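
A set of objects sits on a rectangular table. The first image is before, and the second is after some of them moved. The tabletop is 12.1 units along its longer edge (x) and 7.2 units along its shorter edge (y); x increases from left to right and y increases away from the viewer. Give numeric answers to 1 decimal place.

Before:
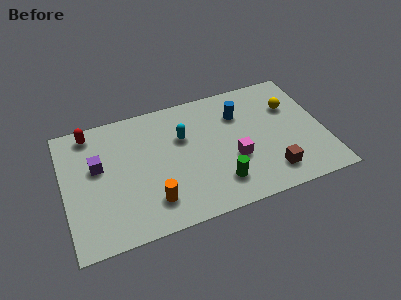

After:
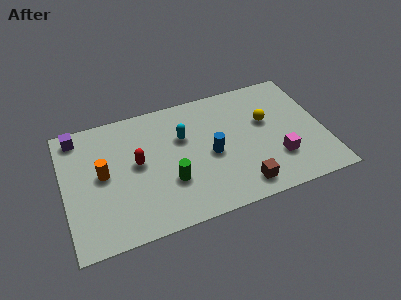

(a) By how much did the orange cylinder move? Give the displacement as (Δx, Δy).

(-2.1, 2.2)

The orange cylinder started near (3.9, 1.6) and ended near (1.8, 3.8).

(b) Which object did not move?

the cyan capsule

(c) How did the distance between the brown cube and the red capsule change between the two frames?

-4.0

The distance was about 9.4 in the first image and 5.4 in the second, so they moved 4.0 units closer together.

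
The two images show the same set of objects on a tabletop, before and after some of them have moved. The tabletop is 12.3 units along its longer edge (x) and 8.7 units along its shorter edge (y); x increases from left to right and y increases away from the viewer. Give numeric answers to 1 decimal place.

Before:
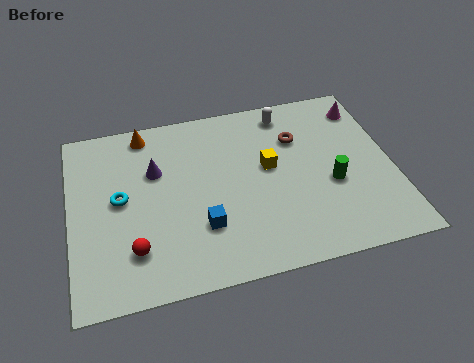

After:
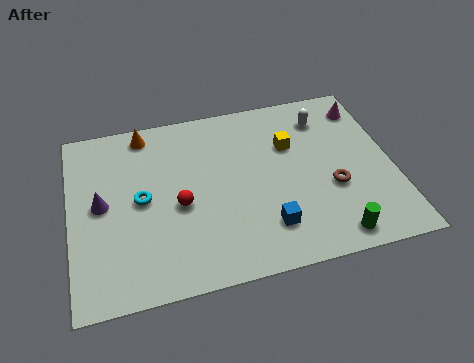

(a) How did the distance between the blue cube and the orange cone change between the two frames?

+1.7

They were about 5.4 units apart before and 7.1 after — 1.7 units further apart.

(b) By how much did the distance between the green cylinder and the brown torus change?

-0.5

They were about 2.8 units apart before and 2.3 after — 0.5 units closer together.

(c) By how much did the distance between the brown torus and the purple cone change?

+3.3

The distance was about 5.5 in the first image and 8.8 in the second, so they moved 3.3 units further apart.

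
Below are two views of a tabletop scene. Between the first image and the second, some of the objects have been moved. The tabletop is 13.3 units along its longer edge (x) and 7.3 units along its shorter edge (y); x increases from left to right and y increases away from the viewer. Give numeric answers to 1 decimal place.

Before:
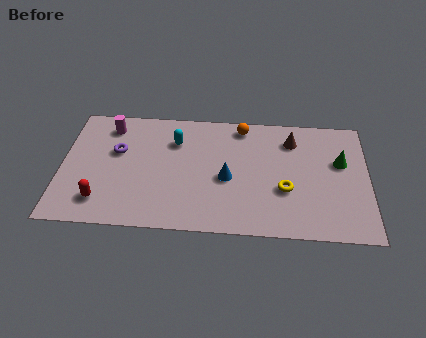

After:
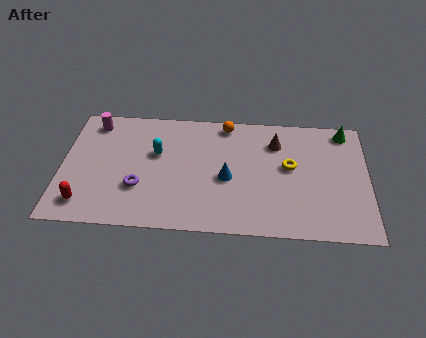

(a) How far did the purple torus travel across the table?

2.3

The purple torus was near (2.4, 4.5) before and (3.4, 2.4) after, so it travelled √(1.0² + 2.1²) ≈ 2.3 units.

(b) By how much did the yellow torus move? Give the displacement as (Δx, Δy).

(0.2, 1.4)

The yellow torus was at about (9.7, 2.7) and moved to about (9.9, 4.1).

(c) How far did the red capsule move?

0.7

From (1.8, 1.5) to (1.1, 1.3), the red capsule covered √(0.7² + 0.2²) ≈ 0.7 units.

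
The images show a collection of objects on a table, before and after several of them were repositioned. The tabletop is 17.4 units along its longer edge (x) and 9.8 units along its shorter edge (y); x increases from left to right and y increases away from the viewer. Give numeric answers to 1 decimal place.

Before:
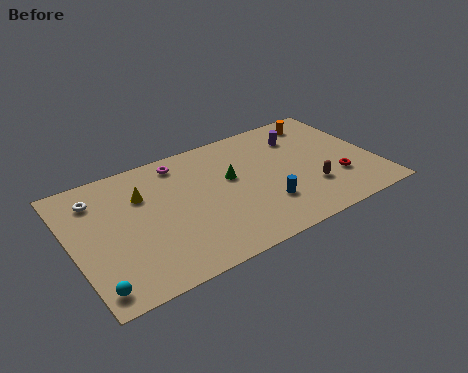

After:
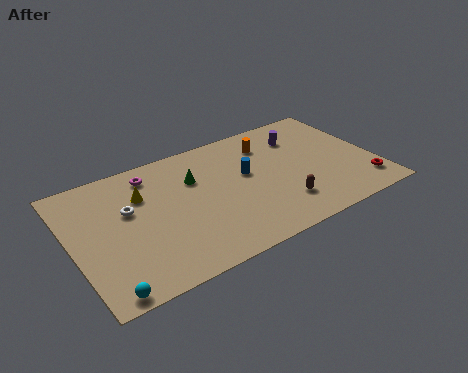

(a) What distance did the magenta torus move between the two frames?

1.7

From (6.6, 8.4) to (4.9, 8.2), the magenta torus covered √(1.7² + 0.2²) ≈ 1.7 units.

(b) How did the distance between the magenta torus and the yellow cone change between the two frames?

-1.3

Before: roughly 2.9 units apart; after: 1.6. That's 1.3 units closer together.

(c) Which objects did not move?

the yellow cone and the purple cylinder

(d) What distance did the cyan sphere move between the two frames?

0.7

The cyan sphere moved from about (0.8, 1.3) to (1.3, 0.8), a distance of √(0.5² + 0.5²) ≈ 0.7.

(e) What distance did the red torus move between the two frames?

1.8

From (15.0, 3.0) to (16.4, 1.9), the red torus covered √(1.4² + 1.1²) ≈ 1.8 units.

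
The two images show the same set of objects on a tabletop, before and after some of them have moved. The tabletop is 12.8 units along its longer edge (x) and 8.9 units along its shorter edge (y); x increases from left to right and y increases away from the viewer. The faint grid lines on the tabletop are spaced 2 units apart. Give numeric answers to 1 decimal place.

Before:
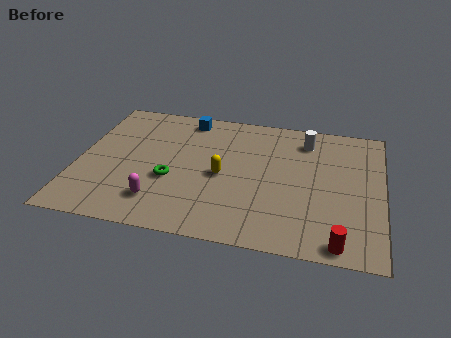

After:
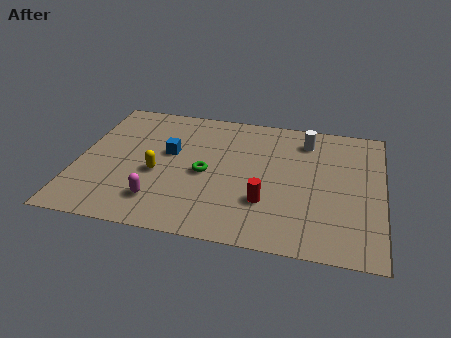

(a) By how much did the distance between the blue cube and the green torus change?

-2.5

They were about 4.4 units apart before and 1.9 after — 2.5 units closer together.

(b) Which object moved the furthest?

the red cylinder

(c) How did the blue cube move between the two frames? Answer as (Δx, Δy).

(-0.6, -2.6)

The blue cube was at about (4.4, 7.8) and moved to about (3.8, 5.2).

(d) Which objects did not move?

the magenta capsule and the white cylinder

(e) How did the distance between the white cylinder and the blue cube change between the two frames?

+0.9

Before: roughly 5.1 units apart; after: 6.0. That's 0.9 units further apart.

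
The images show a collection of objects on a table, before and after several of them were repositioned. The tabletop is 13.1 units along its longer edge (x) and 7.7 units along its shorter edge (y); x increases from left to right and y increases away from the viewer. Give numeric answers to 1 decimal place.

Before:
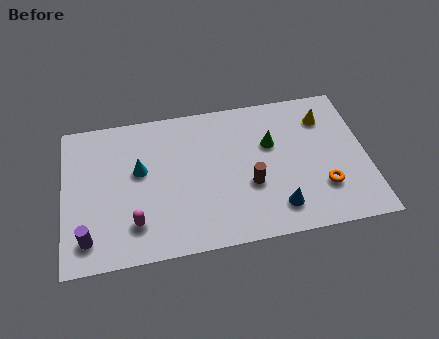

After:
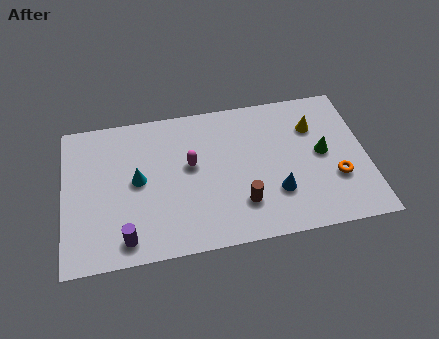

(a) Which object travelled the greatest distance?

the magenta capsule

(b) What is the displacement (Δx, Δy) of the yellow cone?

(-0.5, -0.4)

The yellow cone was at about (11.4, 5.9) and moved to about (10.9, 5.5).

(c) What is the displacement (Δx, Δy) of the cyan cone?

(-0.1, -0.5)

From the two frames, the cyan cone sits at roughly (3.3, 4.5) before and (3.2, 4.0) after.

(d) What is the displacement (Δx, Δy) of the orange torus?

(0.6, 0.4)

The orange torus started near (11.1, 2.2) and ended near (11.7, 2.6).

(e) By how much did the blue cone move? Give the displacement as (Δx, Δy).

(0.0, 0.8)

The blue cone was at about (9.1, 1.5) and moved to about (9.1, 2.3).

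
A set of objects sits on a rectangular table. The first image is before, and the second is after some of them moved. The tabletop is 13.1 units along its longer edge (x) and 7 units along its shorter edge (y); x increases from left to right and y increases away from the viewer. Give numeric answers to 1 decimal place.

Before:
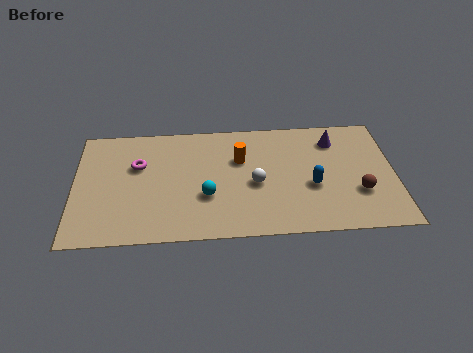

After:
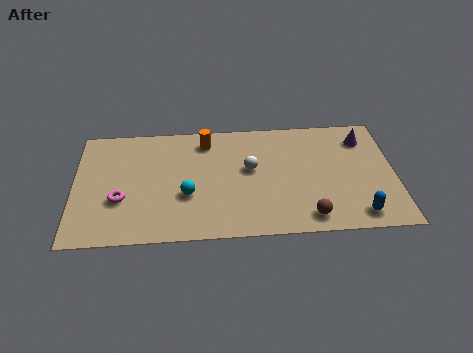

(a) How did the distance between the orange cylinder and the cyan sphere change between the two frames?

+0.8

Before: roughly 2.5 units apart; after: 3.3. That's 0.8 units further apart.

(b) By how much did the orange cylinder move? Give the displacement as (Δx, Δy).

(-1.4, 1.2)

The orange cylinder started near (6.8, 4.6) and ended near (5.4, 5.8).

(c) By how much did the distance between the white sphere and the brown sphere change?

-0.5

The distance was about 4.3 in the first image and 3.8 in the second, so they moved 0.5 units closer together.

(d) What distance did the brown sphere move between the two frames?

2.5

From (11.6, 2.3) to (9.5, 1.0), the brown sphere covered √(2.1² + 1.3²) ≈ 2.5 units.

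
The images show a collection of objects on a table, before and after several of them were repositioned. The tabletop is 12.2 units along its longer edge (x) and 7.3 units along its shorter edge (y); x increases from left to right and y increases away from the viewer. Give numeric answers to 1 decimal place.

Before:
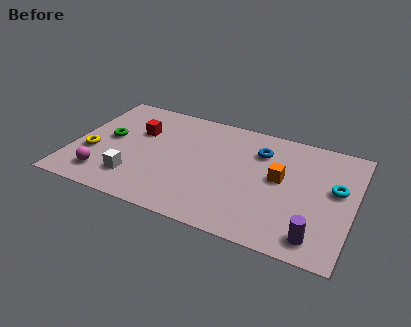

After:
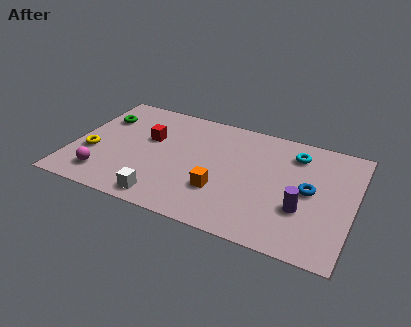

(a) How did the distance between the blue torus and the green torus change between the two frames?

+2.7

Before: roughly 6.7 units apart; after: 9.4. That's 2.7 units further apart.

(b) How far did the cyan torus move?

2.5

The cyan torus was near (11.4, 4.2) before and (9.5, 5.8) after, so it travelled √(1.9² + 1.6²) ≈ 2.5 units.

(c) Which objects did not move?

the magenta sphere and the yellow torus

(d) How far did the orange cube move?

2.9

The orange cube was near (9.0, 4.0) before and (6.6, 2.3) after, so it travelled √(2.4² + 1.7²) ≈ 2.9 units.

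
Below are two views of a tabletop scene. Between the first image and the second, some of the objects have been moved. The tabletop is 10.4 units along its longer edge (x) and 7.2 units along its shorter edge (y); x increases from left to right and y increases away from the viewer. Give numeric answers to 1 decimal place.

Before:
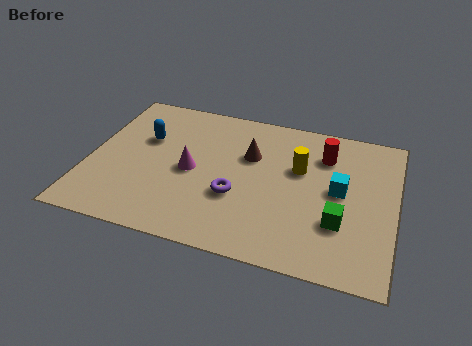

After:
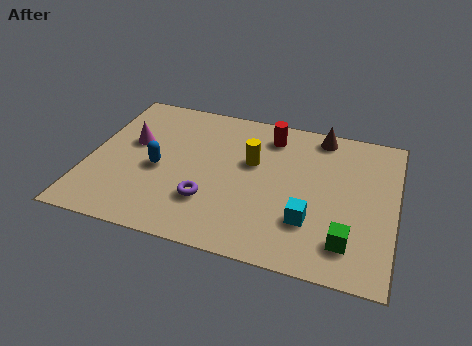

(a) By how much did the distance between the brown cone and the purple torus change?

+3.4

They were about 2.1 units apart before and 5.5 after — 3.4 units further apart.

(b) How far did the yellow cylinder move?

1.6

From (7.1, 4.5) to (5.5, 4.4), the yellow cylinder covered √(1.6² + 0.1²) ≈ 1.6 units.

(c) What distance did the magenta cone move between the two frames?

2.3

The magenta cone was near (3.5, 3.4) before and (1.4, 4.3) after, so it travelled √(2.1² + 0.9²) ≈ 2.3 units.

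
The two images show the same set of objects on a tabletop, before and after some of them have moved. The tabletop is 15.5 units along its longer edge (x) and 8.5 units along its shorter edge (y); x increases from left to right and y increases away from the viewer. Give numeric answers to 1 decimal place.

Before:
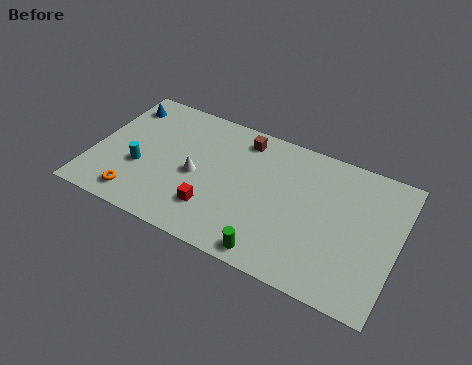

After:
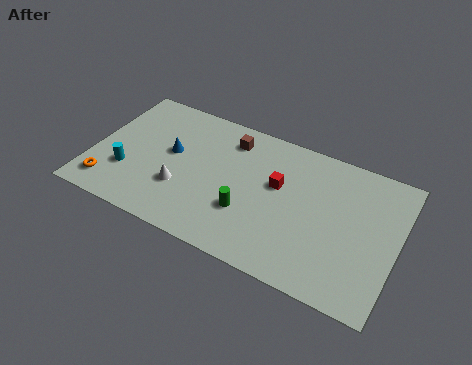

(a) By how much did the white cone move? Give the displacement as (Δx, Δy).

(-0.6, -1.1)

The white cone started near (5.3, 3.9) and ended near (4.7, 2.8).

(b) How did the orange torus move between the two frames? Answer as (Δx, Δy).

(-1.5, 0.2)

The orange torus started near (2.6, 1.3) and ended near (1.1, 1.5).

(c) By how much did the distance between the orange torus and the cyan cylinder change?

-0.5

The distance was about 1.9 in the first image and 1.4 in the second, so they moved 0.5 units closer together.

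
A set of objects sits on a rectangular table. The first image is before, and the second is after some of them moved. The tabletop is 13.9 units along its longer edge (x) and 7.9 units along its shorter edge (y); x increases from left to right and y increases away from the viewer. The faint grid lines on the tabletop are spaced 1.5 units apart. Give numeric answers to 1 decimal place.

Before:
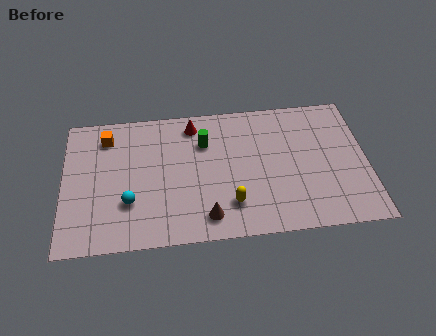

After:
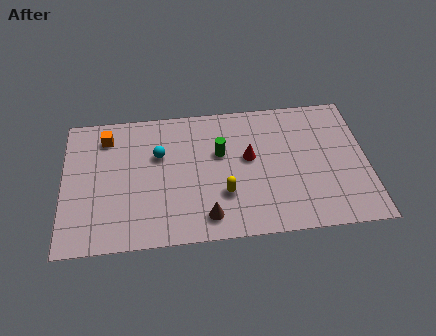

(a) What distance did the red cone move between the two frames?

3.3

The red cone was near (6.0, 6.7) before and (8.5, 4.5) after, so it travelled √(2.5² + 2.2²) ≈ 3.3 units.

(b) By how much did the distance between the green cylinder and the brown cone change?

-0.6

They were about 4.3 units apart before and 3.7 after — 0.6 units closer together.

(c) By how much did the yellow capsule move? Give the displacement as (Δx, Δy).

(-0.3, 0.6)

The yellow capsule was at about (7.6, 1.9) and moved to about (7.3, 2.5).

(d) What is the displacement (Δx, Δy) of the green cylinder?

(0.7, -0.7)

The green cylinder was at about (6.5, 5.6) and moved to about (7.2, 4.9).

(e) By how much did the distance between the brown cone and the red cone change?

-1.6

Before: roughly 5.4 units apart; after: 3.8. That's 1.6 units closer together.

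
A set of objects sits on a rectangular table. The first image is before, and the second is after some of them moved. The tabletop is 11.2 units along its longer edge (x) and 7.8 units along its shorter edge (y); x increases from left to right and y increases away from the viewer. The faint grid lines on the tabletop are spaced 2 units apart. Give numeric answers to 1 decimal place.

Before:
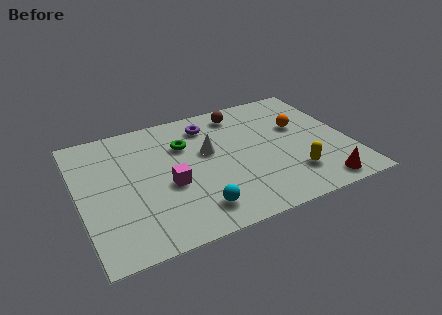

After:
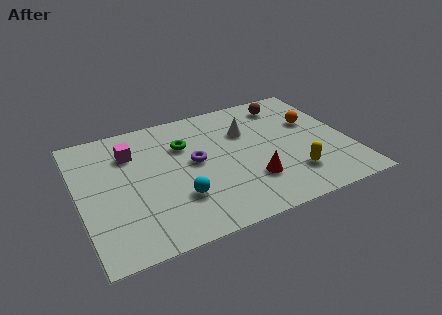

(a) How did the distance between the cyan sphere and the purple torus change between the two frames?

-2.9

The distance was about 5.0 in the first image and 2.1 in the second, so they moved 2.9 units closer together.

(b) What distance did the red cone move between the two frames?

3.0

The red cone was near (9.6, 0.9) before and (6.9, 2.2) after, so it travelled √(2.7² + 1.3²) ≈ 3.0 units.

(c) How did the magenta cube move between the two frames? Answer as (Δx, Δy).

(-1.3, 2.5)

From the two frames, the magenta cube sits at roughly (3.6, 3.2) before and (2.3, 5.7) after.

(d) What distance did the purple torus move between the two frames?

2.2

The purple torus moved from about (5.6, 6.3) to (4.8, 4.2), a distance of √(0.8² + 2.1²) ≈ 2.2.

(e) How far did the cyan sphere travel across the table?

1.1

From (4.5, 1.4) to (3.9, 2.3), the cyan sphere covered √(0.6² + 0.9²) ≈ 1.1 units.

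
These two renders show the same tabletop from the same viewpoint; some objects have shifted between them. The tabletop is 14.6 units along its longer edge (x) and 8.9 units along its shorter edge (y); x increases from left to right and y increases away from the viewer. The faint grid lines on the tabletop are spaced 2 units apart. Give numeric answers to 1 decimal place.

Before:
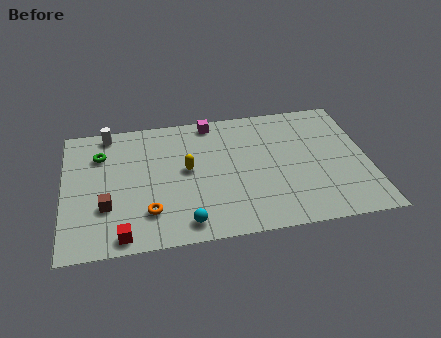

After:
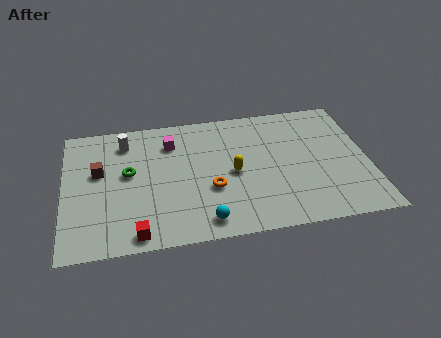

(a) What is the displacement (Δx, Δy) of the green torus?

(1.3, -1.5)

The green torus started near (1.8, 6.5) and ended near (3.1, 5.0).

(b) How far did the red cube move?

0.7

The red cube was near (2.7, 0.9) before and (3.4, 0.9) after, so it travelled √(0.7² + 0.0²) ≈ 0.7 units.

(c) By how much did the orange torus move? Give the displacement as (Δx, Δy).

(3.0, 1.1)

The orange torus was at about (4.0, 2.2) and moved to about (7.0, 3.3).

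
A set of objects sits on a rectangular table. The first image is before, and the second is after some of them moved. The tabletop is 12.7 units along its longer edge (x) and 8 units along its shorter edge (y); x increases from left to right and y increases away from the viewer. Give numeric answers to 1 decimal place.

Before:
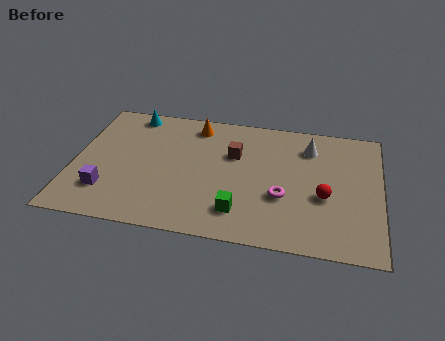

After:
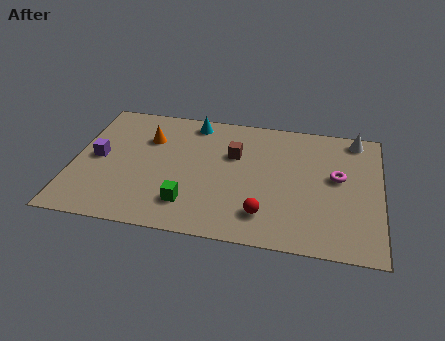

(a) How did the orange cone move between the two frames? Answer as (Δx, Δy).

(-1.9, -1.2)

From the two frames, the orange cone sits at roughly (4.9, 6.8) before and (3.0, 5.6) after.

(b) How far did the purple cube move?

2.1

The purple cube was near (1.5, 2.0) before and (1.0, 4.0) after, so it travelled √(0.5² + 2.0²) ≈ 2.1 units.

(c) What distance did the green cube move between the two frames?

2.1

The green cube was near (7.0, 1.7) before and (4.9, 1.8) after, so it travelled √(2.1² + 0.1²) ≈ 2.1 units.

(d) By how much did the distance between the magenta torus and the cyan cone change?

-1.1

The distance was about 7.7 in the first image and 6.6 in the second, so they moved 1.1 units closer together.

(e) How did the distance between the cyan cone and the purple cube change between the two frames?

-0.3

They were about 5.1 units apart before and 4.8 after — 0.3 units closer together.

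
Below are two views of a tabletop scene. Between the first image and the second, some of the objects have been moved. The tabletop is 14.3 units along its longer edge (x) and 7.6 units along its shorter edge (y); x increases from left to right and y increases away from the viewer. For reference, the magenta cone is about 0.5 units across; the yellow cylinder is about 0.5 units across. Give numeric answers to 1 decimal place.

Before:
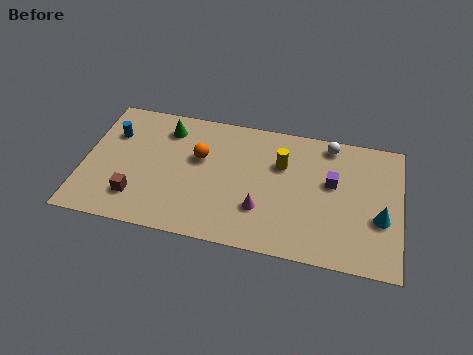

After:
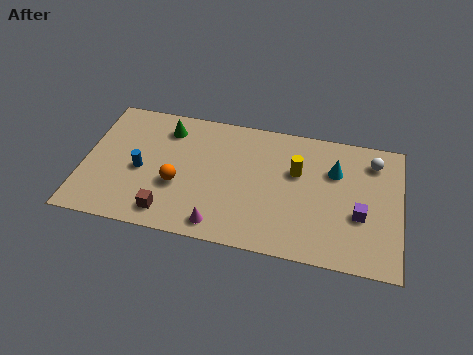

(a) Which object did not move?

the green cone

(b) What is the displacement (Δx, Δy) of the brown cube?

(1.5, -0.6)

The brown cube was at about (2.5, 1.8) and moved to about (4.0, 1.2).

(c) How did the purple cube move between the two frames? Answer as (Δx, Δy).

(1.3, -1.6)

From the two frames, the purple cube sits at roughly (11.2, 4.5) before and (12.5, 2.9) after.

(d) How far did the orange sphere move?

2.0

The orange sphere was near (5.2, 4.7) before and (4.3, 2.9) after, so it travelled √(0.9² + 1.8²) ≈ 2.0 units.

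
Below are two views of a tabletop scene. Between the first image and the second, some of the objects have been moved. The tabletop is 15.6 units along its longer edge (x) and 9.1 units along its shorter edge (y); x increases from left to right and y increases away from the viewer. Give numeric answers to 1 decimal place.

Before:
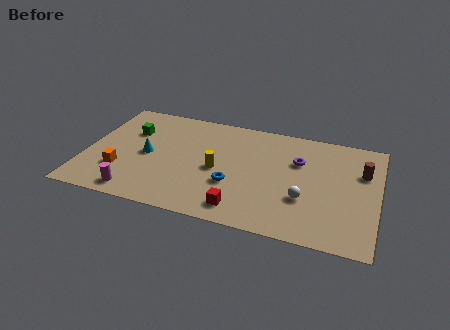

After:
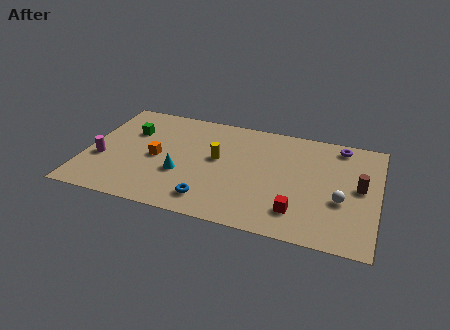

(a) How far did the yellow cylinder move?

0.9

The yellow cylinder moved from about (7.1, 4.2) to (7.0, 5.1), a distance of √(0.1² + 0.9²) ≈ 0.9.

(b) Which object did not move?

the green cube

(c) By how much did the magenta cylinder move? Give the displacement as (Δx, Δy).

(-2.1, 2.3)

The magenta cylinder was at about (3.0, 1.1) and moved to about (0.9, 3.4).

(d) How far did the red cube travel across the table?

3.0

The red cube moved from about (8.6, 1.4) to (11.5, 2.0), a distance of √(2.9² + 0.6²) ≈ 3.0.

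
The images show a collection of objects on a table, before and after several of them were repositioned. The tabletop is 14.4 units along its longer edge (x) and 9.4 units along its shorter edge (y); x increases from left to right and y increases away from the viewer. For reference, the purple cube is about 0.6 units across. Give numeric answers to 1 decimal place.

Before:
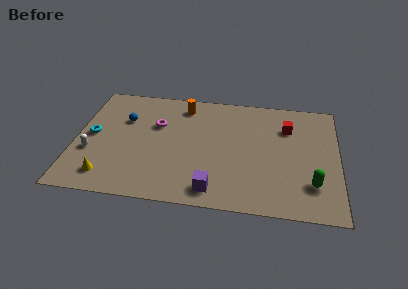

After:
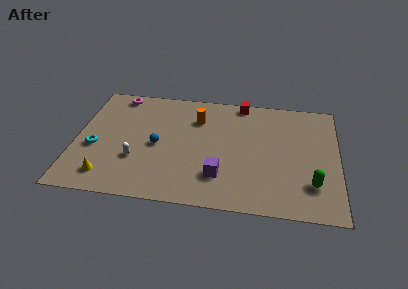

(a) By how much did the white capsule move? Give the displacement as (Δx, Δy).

(2.5, -0.3)

From the two frames, the white capsule sits at roughly (0.9, 3.4) before and (3.4, 3.1) after.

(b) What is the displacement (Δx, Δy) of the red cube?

(-2.6, 1.8)

From the two frames, the red cube sits at roughly (11.6, 6.8) before and (9.0, 8.6) after.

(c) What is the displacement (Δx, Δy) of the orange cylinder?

(0.8, -1.0)

From the two frames, the orange cylinder sits at roughly (5.8, 7.9) before and (6.6, 6.9) after.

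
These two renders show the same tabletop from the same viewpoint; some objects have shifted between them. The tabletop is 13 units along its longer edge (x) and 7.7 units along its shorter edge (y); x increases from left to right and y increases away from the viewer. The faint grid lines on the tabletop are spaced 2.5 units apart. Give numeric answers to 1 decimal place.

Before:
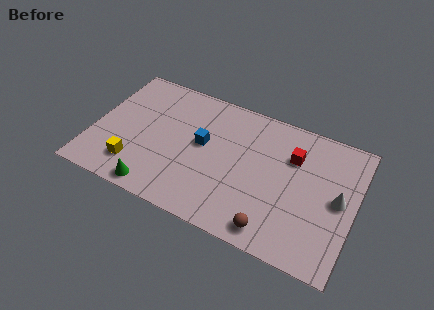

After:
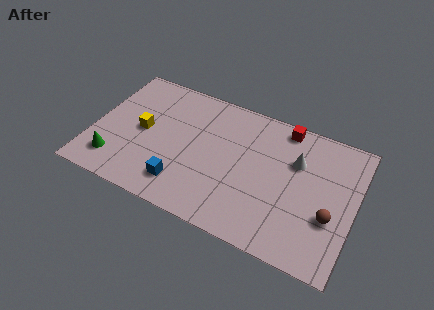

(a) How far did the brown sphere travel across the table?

3.2

The brown sphere was near (9.3, 1.0) before and (11.9, 2.8) after, so it travelled √(2.6² + 1.8²) ≈ 3.2 units.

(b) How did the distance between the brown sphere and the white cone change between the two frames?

-1.0

Before: roughly 4.1 units apart; after: 3.1. That's 1.0 units closer together.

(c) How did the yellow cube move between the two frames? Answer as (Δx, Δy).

(0.1, 2.2)

From the two frames, the yellow cube sits at roughly (2.3, 1.7) before and (2.4, 3.9) after.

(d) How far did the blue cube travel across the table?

2.8

From (5.4, 4.3) to (4.7, 1.6), the blue cube covered √(0.7² + 2.7²) ≈ 2.8 units.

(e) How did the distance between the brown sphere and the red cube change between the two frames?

+0.5

The distance was about 4.4 in the first image and 4.9 in the second, so they moved 0.5 units further apart.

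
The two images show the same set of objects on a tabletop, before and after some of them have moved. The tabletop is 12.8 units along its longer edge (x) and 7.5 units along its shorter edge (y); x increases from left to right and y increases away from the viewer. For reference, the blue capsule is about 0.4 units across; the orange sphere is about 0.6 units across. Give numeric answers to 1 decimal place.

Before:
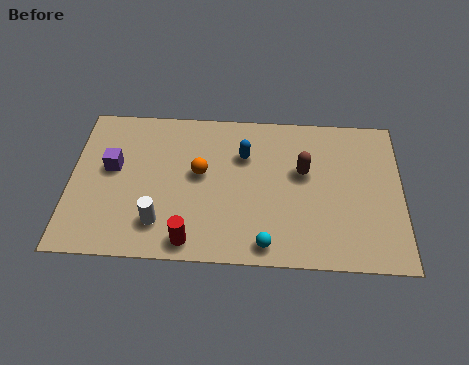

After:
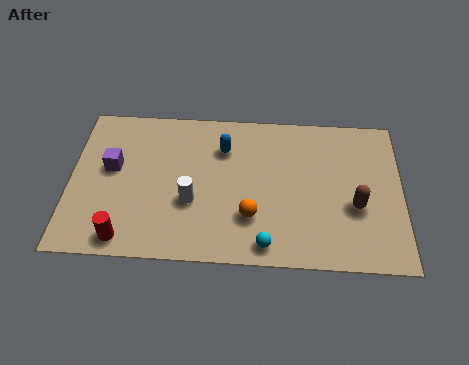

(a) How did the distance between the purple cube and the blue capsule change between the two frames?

-0.7

The distance was about 5.2 in the first image and 4.5 in the second, so they moved 0.7 units closer together.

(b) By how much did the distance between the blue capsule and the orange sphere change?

+1.5

Before: roughly 2.0 units apart; after: 3.5. That's 1.5 units further apart.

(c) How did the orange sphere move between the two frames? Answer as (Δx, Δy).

(2.0, -2.0)

From the two frames, the orange sphere sits at roughly (5.0, 4.2) before and (7.0, 2.2) after.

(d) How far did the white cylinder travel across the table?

1.6

From (3.5, 1.7) to (4.7, 2.8), the white cylinder covered √(1.2² + 1.1²) ≈ 1.6 units.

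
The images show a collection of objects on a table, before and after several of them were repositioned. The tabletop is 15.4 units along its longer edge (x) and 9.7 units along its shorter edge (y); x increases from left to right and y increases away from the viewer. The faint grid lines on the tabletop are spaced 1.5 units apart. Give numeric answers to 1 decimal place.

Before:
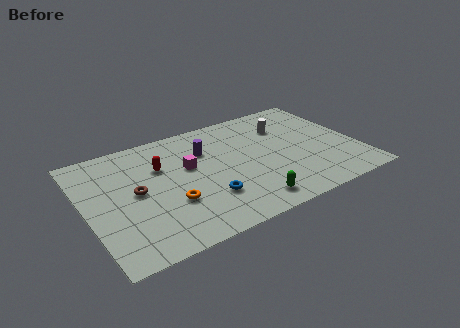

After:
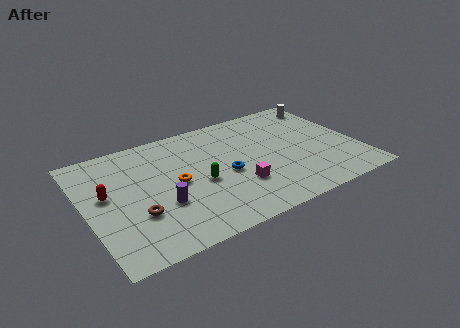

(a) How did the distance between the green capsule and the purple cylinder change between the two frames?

-3.2

They were about 5.6 units apart before and 2.4 after — 3.2 units closer together.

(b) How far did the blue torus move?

2.0

The blue torus moved from about (6.5, 2.8) to (7.8, 4.3), a distance of √(1.3² + 1.5²) ≈ 2.0.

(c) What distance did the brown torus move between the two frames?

1.8

From (2.8, 5.0) to (2.6, 3.2), the brown torus covered √(0.2² + 1.8²) ≈ 1.8 units.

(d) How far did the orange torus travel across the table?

1.6

The orange torus was near (4.5, 3.3) before and (5.0, 4.8) after, so it travelled √(0.5² + 1.5²) ≈ 1.6 units.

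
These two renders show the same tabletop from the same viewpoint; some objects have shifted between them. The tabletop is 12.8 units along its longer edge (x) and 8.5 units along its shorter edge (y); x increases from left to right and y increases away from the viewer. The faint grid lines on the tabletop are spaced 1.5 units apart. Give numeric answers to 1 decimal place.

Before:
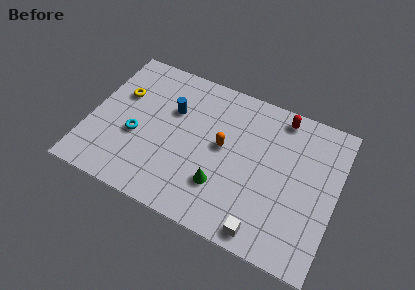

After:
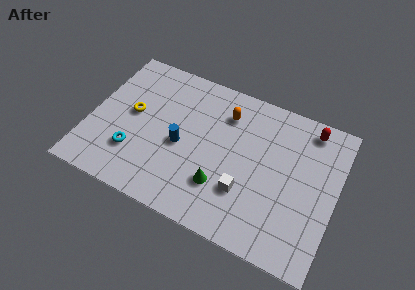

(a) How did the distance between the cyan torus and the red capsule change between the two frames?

+1.7

The distance was about 8.2 in the first image and 9.9 in the second, so they moved 1.7 units further apart.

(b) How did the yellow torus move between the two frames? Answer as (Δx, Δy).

(0.7, -0.9)

From the two frames, the yellow torus sits at roughly (1.4, 5.5) before and (2.1, 4.6) after.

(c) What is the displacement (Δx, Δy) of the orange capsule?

(-0.1, 1.9)

The orange capsule was at about (6.9, 4.6) and moved to about (6.8, 6.5).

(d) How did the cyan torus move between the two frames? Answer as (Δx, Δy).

(0.0, -1.0)

From the two frames, the cyan torus sits at roughly (2.5, 3.4) before and (2.5, 2.4) after.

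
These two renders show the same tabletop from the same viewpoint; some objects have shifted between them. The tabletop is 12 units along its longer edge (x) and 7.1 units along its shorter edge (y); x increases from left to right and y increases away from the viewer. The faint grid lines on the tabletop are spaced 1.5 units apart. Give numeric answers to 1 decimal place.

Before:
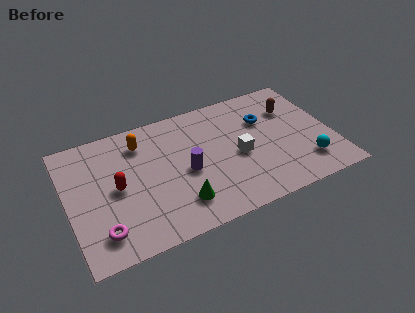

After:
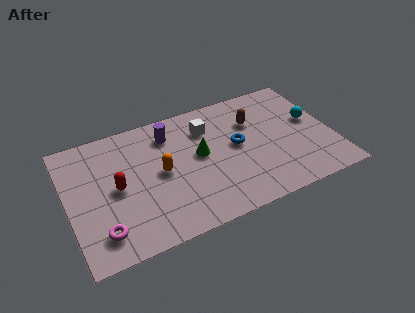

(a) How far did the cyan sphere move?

2.5

The cyan sphere was near (10.6, 1.6) before and (11.2, 4.0) after, so it travelled √(0.6² + 2.4²) ≈ 2.5 units.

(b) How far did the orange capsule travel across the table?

2.1

The orange capsule moved from about (3.5, 5.6) to (4.2, 3.6), a distance of √(0.7² + 2.0²) ≈ 2.1.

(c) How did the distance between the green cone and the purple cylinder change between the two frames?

+0.4

They were about 1.7 units apart before and 2.1 after — 0.4 units further apart.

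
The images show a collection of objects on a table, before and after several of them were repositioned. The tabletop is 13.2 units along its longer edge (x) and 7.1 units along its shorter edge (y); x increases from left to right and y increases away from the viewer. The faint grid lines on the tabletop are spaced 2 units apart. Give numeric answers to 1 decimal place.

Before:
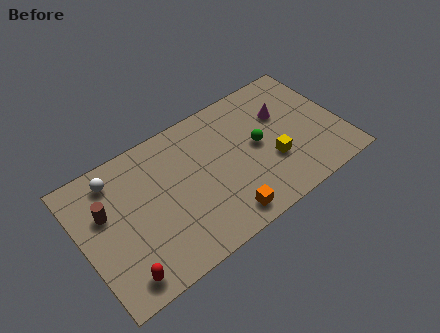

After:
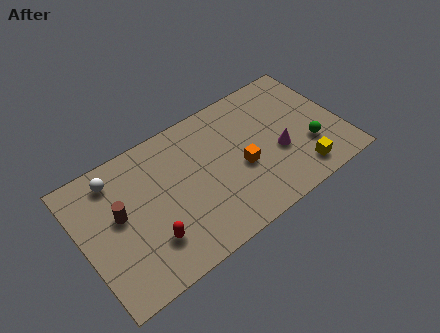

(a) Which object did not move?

the white sphere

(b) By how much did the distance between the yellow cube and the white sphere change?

+1.7

They were about 8.2 units apart before and 9.9 after — 1.7 units further apart.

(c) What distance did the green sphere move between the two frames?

2.8

The green sphere was near (9.0, 3.7) before and (11.4, 2.3) after, so it travelled √(2.4² + 1.4²) ≈ 2.8 units.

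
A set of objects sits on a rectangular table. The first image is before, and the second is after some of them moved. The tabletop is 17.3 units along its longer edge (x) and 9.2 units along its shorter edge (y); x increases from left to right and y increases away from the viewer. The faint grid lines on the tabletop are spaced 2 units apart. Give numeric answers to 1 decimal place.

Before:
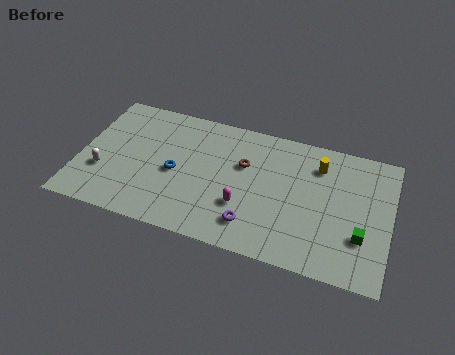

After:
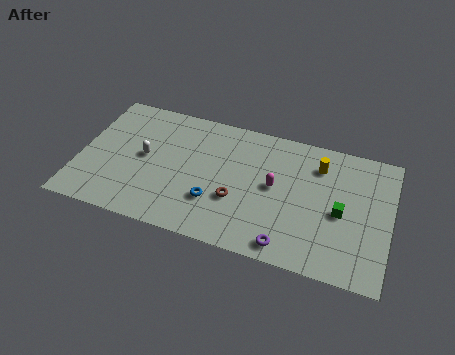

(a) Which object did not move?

the yellow cylinder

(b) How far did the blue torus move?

2.7

The blue torus moved from about (5.4, 4.2) to (7.7, 2.8), a distance of √(2.3² + 1.4²) ≈ 2.7.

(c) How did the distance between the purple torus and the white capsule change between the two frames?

+0.5

The distance was about 8.6 in the first image and 9.1 in the second, so they moved 0.5 units further apart.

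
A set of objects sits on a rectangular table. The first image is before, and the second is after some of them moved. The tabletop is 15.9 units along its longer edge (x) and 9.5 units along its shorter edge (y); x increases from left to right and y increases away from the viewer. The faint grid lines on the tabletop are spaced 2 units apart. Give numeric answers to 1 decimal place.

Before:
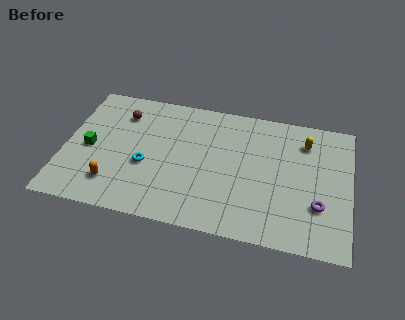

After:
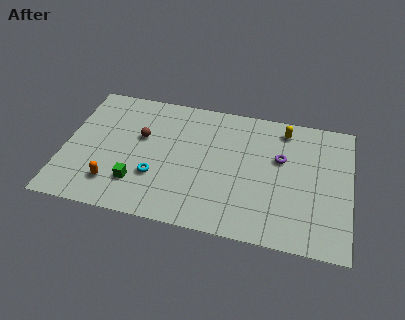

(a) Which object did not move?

the orange capsule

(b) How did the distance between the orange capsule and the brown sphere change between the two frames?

-1.3

Before: roughly 5.2 units apart; after: 3.9. That's 1.3 units closer together.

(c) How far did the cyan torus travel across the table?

0.9

The cyan torus was near (4.6, 3.8) before and (5.2, 3.1) after, so it travelled √(0.6² + 0.7²) ≈ 0.9 units.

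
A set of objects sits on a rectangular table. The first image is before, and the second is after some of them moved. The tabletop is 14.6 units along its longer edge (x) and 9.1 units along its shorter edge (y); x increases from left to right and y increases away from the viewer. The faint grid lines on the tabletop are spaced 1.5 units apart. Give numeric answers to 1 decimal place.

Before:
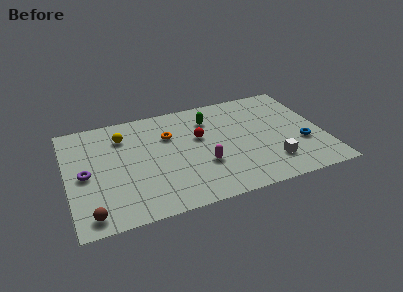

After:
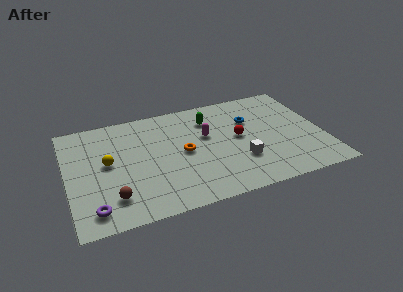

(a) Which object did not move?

the green capsule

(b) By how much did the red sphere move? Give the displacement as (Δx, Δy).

(2.2, -0.7)

The red sphere was at about (7.6, 5.5) and moved to about (9.8, 4.8).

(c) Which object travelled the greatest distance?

the blue torus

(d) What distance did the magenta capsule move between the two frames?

2.4

The magenta capsule moved from about (7.6, 3.1) to (8.0, 5.5), a distance of √(0.4² + 2.4²) ≈ 2.4.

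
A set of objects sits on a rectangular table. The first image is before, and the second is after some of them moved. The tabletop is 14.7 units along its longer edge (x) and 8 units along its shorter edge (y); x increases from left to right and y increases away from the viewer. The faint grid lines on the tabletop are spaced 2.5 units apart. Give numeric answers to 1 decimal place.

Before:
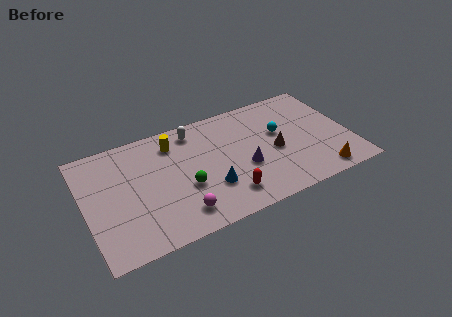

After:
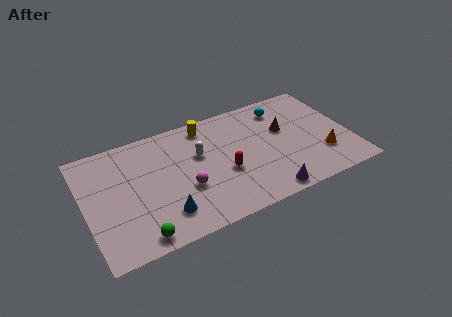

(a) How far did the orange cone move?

1.3

The orange cone moved from about (12.7, 1.0) to (13.0, 2.3), a distance of √(0.3² + 1.3²) ≈ 1.3.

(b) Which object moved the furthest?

the green sphere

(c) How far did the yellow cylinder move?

2.0

The yellow cylinder was near (5.1, 6.4) before and (7.0, 6.9) after, so it travelled √(1.9² + 0.5²) ≈ 2.0 units.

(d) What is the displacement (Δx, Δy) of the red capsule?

(0.1, 1.6)

The red capsule was at about (7.5, 1.6) and moved to about (7.6, 3.2).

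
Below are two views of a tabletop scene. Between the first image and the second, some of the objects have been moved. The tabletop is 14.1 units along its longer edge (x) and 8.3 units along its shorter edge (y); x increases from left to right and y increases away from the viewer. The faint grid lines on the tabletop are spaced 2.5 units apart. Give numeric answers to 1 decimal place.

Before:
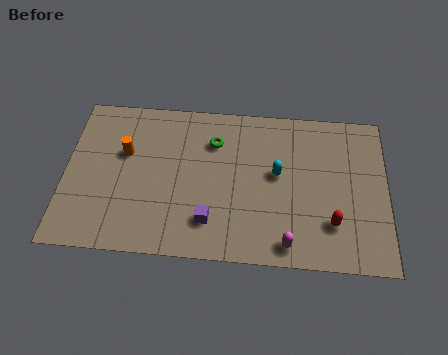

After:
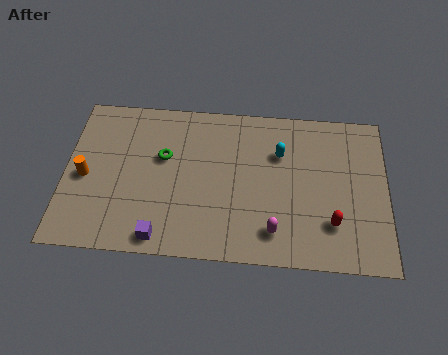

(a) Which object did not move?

the red capsule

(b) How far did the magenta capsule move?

0.8

The magenta capsule was near (9.8, 1.0) before and (9.2, 1.6) after, so it travelled √(0.6² + 0.6²) ≈ 0.8 units.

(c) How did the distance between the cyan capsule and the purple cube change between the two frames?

+3.0

Before: roughly 4.0 units apart; after: 7.0. That's 3.0 units further apart.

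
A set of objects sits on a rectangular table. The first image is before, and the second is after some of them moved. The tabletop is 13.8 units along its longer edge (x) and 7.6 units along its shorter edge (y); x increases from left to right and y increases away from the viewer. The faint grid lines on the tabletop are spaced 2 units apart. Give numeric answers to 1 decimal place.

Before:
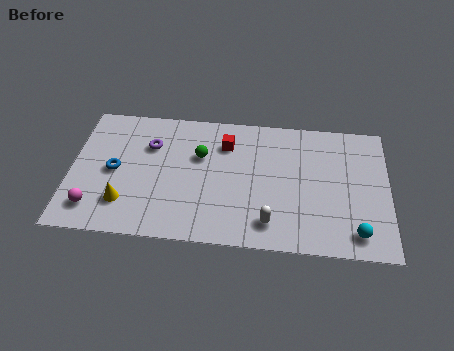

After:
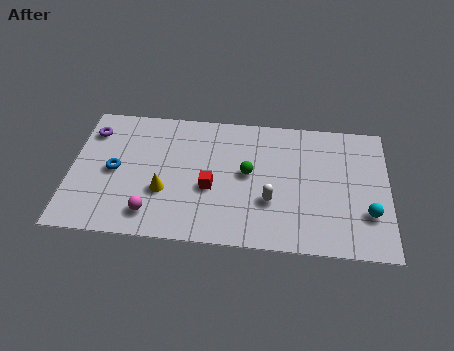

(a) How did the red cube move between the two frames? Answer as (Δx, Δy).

(-0.6, -2.6)

The red cube was at about (6.7, 5.7) and moved to about (6.1, 3.1).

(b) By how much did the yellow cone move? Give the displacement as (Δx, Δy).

(1.7, 0.8)

The yellow cone started near (2.4, 1.9) and ended near (4.1, 2.7).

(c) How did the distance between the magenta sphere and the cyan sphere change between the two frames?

-2.0

The distance was about 11.3 in the first image and 9.3 in the second, so they moved 2.0 units closer together.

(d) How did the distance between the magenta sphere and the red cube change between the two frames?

-4.0

The distance was about 7.0 in the first image and 3.0 in the second, so they moved 4.0 units closer together.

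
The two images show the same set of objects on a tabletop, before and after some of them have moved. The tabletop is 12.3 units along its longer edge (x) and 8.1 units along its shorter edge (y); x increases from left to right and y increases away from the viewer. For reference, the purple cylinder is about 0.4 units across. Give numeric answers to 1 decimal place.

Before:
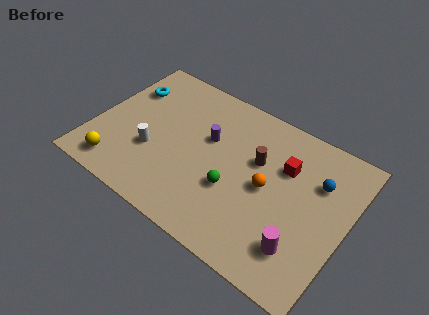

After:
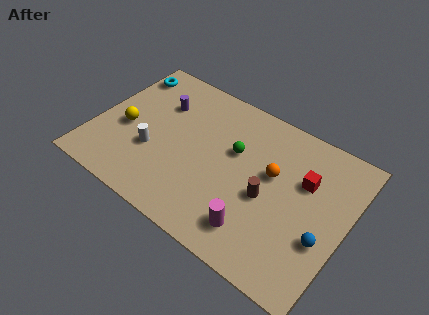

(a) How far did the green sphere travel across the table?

2.0

The green sphere moved from about (7.0, 3.0) to (6.7, 5.0), a distance of √(0.3² + 2.0²) ≈ 2.0.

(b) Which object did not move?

the white cylinder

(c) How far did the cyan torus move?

0.9

From (1.1, 5.8) to (0.8, 6.7), the cyan torus covered √(0.3² + 0.9²) ≈ 0.9 units.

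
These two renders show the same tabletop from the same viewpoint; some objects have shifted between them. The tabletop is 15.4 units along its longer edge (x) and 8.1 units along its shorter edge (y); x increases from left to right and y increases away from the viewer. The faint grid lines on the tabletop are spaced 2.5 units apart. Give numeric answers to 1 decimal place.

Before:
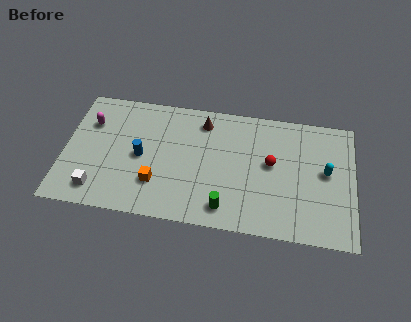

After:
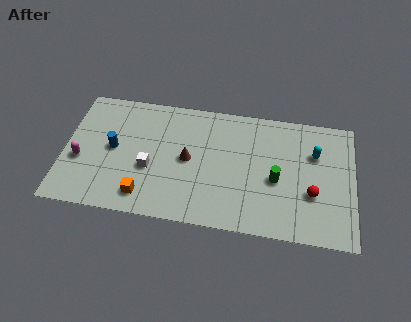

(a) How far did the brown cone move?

2.7

The brown cone was near (7.3, 6.7) before and (6.6, 4.1) after, so it travelled √(0.7² + 2.6²) ≈ 2.7 units.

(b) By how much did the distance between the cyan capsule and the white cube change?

-3.4

Before: roughly 12.4 units apart; after: 9.0. That's 3.4 units closer together.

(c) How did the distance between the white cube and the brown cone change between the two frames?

-5.4

They were about 7.6 units apart before and 2.2 after — 5.4 units closer together.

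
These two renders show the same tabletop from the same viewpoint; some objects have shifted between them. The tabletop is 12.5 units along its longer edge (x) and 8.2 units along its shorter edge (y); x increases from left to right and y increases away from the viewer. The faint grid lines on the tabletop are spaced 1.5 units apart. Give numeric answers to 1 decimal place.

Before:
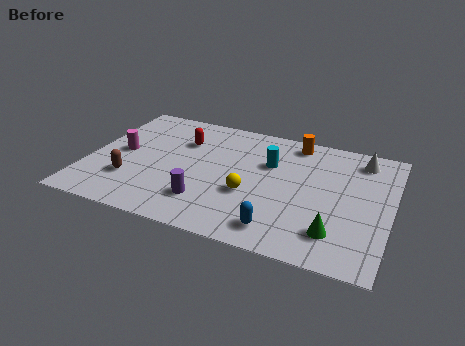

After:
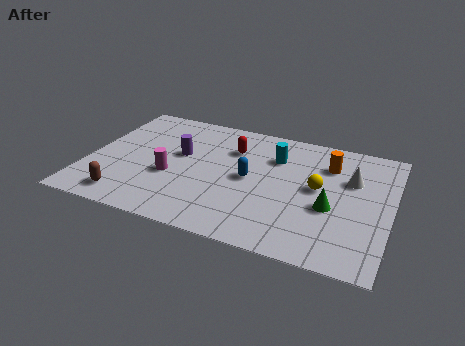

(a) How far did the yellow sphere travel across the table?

3.0

From (6.8, 3.1) to (9.5, 4.4), the yellow sphere covered √(2.7² + 1.3²) ≈ 3.0 units.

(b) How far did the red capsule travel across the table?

2.1

From (3.7, 5.8) to (5.8, 5.9), the red capsule covered √(2.1² + 0.1²) ≈ 2.1 units.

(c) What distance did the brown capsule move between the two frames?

1.2

From (1.9, 2.4) to (1.9, 1.2), the brown capsule covered √(0.0² + 1.2²) ≈ 1.2 units.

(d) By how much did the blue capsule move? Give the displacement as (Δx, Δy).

(-1.5, 2.8)

The blue capsule started near (8.2, 1.3) and ended near (6.7, 4.1).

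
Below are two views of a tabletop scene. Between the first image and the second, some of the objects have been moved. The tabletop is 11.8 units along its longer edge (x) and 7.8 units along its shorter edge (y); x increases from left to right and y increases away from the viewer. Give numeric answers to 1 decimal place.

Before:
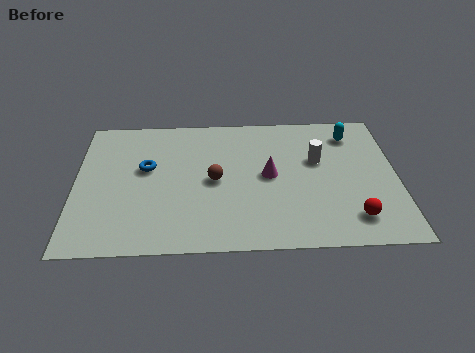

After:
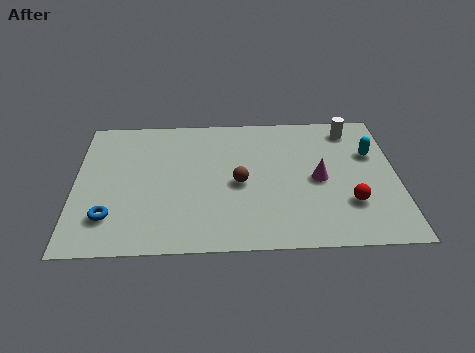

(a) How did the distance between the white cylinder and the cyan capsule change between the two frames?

-0.3

They were about 2.0 units apart before and 1.7 after — 0.3 units closer together.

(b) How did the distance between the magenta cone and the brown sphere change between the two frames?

+0.9

Before: roughly 2.0 units apart; after: 2.9. That's 0.9 units further apart.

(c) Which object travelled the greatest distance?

the blue torus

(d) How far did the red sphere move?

0.8

The red sphere moved from about (10.1, 1.5) to (10.0, 2.3), a distance of √(0.1² + 0.8²) ≈ 0.8.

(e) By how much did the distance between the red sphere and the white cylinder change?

+0.8

Before: roughly 3.5 units apart; after: 4.3. That's 0.8 units further apart.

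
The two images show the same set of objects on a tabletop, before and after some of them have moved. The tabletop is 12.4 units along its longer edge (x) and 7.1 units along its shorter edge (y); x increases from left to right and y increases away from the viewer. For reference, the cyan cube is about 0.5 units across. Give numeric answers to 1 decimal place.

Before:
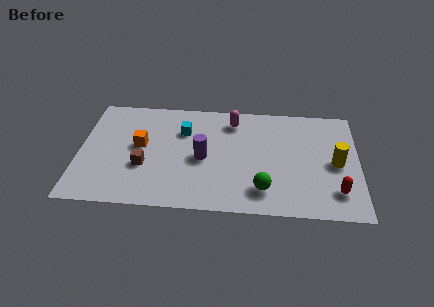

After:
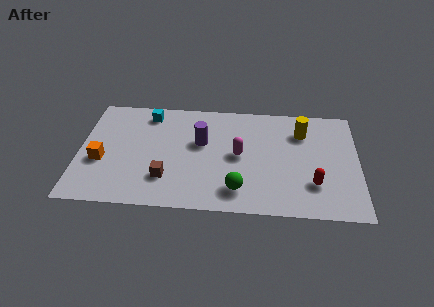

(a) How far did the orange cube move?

2.0

The orange cube moved from about (2.7, 3.9) to (1.0, 2.8), a distance of √(1.7² + 1.1²) ≈ 2.0.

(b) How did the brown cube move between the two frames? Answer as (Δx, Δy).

(1.0, -0.7)

The brown cube started near (2.9, 2.6) and ended near (3.9, 1.9).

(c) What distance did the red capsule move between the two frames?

1.1

The red capsule moved from about (11.4, 1.6) to (10.4, 2.0), a distance of √(1.0² + 0.4²) ≈ 1.1.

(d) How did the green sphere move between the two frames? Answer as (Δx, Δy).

(-1.1, -0.1)

From the two frames, the green sphere sits at roughly (8.2, 1.5) before and (7.1, 1.4) after.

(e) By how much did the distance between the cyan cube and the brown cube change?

+1.3

The distance was about 2.9 in the first image and 4.2 in the second, so they moved 1.3 units further apart.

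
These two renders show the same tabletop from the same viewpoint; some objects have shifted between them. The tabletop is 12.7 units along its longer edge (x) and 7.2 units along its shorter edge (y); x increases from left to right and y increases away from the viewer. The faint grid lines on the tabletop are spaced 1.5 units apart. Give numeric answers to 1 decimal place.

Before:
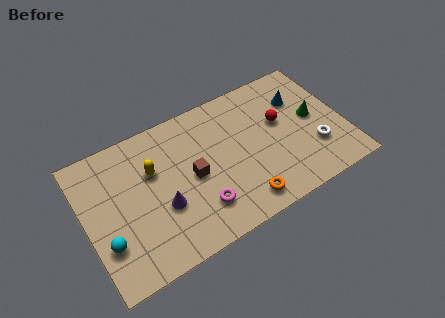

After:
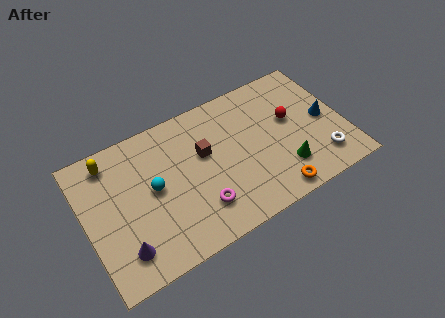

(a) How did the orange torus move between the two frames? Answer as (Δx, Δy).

(1.5, -0.3)

The orange torus was at about (7.3, 1.1) and moved to about (8.8, 0.8).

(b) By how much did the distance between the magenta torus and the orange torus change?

+1.5

They were about 2.1 units apart before and 3.6 after — 1.5 units further apart.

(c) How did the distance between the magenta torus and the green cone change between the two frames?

-2.1

The distance was about 6.3 in the first image and 4.2 in the second, so they moved 2.1 units closer together.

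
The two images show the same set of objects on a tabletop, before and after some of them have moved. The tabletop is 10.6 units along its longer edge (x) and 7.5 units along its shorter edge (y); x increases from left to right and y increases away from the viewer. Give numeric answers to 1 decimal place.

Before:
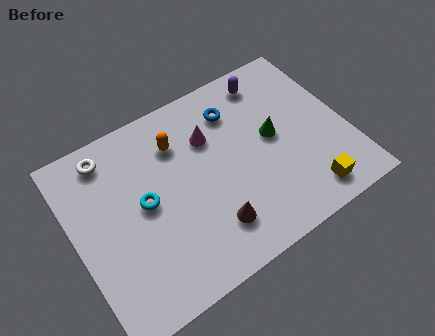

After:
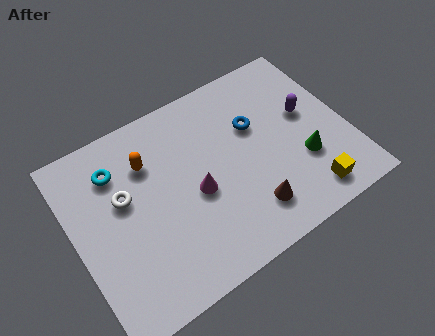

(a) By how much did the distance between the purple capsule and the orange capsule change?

+2.3

Before: roughly 3.9 units apart; after: 6.2. That's 2.3 units further apart.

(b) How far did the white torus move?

1.9

From (1.7, 6.4) to (2.0, 4.5), the white torus covered √(0.3² + 1.9²) ≈ 1.9 units.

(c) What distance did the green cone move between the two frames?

1.7

From (7.8, 4.0) to (8.7, 2.5), the green cone covered √(0.9² + 1.5²) ≈ 1.7 units.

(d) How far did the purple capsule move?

2.4

The purple capsule moved from about (8.1, 6.4) to (9.2, 4.3), a distance of √(1.1² + 2.1²) ≈ 2.4.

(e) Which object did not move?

the yellow cube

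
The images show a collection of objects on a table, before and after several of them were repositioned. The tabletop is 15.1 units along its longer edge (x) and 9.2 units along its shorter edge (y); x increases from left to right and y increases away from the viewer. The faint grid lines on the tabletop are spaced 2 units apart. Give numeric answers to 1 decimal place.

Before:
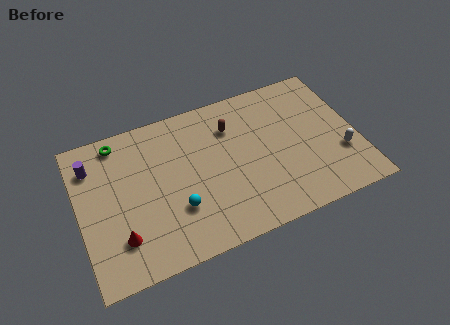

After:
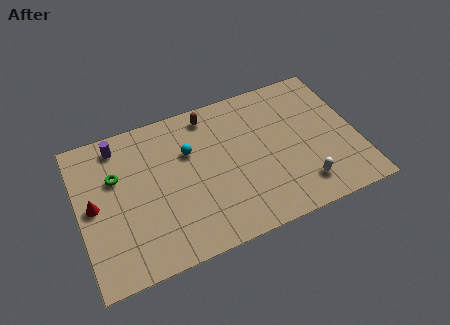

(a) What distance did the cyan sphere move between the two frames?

3.4

From (5.1, 2.9) to (6.1, 6.1), the cyan sphere covered √(1.0² + 3.2²) ≈ 3.4 units.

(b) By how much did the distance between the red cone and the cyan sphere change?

+2.3

The distance was about 3.2 in the first image and 5.5 in the second, so they moved 2.3 units further apart.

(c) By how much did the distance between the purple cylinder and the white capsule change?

-2.6

The distance was about 13.8 in the first image and 11.2 in the second, so they moved 2.6 units closer together.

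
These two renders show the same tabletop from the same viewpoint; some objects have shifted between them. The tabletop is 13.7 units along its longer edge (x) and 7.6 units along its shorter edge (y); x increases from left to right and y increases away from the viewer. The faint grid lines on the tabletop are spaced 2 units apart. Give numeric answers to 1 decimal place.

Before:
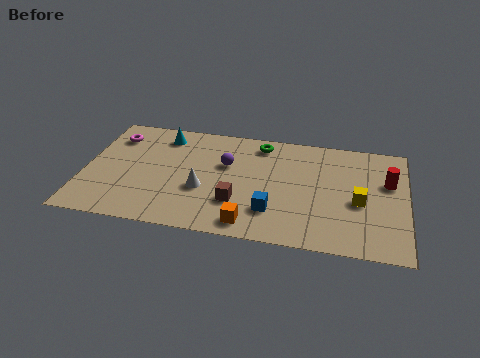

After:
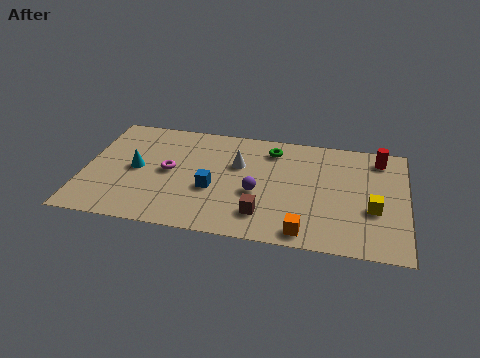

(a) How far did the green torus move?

0.6

The green torus moved from about (7.4, 6.5) to (7.9, 6.2), a distance of √(0.5² + 0.3²) ≈ 0.6.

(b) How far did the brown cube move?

1.3

The brown cube was near (6.6, 2.3) before and (7.7, 1.7) after, so it travelled √(1.1² + 0.6²) ≈ 1.3 units.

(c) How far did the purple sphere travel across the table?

2.2

From (6.0, 4.8) to (7.4, 3.1), the purple sphere covered √(1.4² + 1.7²) ≈ 2.2 units.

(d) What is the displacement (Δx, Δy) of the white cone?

(1.4, 2.0)

The white cone started near (5.1, 2.9) and ended near (6.5, 4.9).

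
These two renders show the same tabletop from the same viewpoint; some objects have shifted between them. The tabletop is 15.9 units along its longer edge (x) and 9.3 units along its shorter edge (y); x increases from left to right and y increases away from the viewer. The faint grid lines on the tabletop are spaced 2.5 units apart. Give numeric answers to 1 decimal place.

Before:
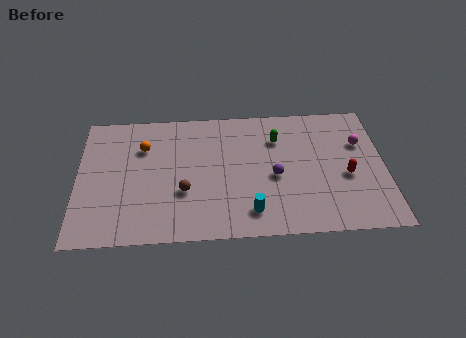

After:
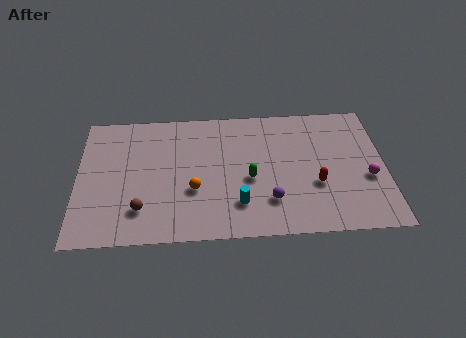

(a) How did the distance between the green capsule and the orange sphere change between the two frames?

-4.0

The distance was about 7.0 in the first image and 3.0 in the second, so they moved 4.0 units closer together.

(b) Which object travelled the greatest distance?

the orange sphere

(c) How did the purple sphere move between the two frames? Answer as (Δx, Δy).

(-0.3, -1.7)

The purple sphere was at about (10.2, 4.1) and moved to about (9.9, 2.4).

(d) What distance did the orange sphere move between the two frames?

4.1

The orange sphere moved from about (3.4, 6.6) to (6.0, 3.4), a distance of √(2.6² + 3.2²) ≈ 4.1.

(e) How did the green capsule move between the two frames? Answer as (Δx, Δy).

(-1.5, -2.8)

From the two frames, the green capsule sits at roughly (10.4, 6.8) before and (8.9, 4.0) after.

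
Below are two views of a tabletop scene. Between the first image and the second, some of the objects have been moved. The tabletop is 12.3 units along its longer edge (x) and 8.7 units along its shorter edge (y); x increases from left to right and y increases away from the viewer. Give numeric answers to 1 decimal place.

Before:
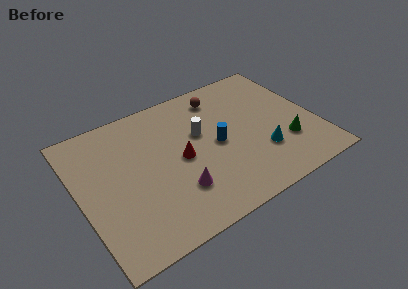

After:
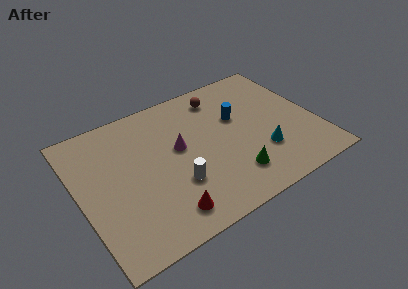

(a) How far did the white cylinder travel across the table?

3.0

The white cylinder moved from about (6.4, 5.3) to (4.7, 2.8), a distance of √(1.7² + 2.5²) ≈ 3.0.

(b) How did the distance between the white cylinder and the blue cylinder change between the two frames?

+3.2

Before: roughly 1.3 units apart; after: 4.5. That's 3.2 units further apart.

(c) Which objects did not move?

the cyan cone and the brown sphere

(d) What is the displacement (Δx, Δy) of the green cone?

(-3.0, -0.7)

The green cone started near (10.5, 2.6) and ended near (7.5, 1.9).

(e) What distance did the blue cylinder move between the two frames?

1.8

The blue cylinder moved from about (7.1, 4.2) to (8.4, 5.4), a distance of √(1.3² + 1.2²) ≈ 1.8.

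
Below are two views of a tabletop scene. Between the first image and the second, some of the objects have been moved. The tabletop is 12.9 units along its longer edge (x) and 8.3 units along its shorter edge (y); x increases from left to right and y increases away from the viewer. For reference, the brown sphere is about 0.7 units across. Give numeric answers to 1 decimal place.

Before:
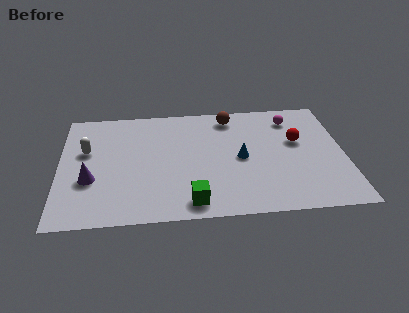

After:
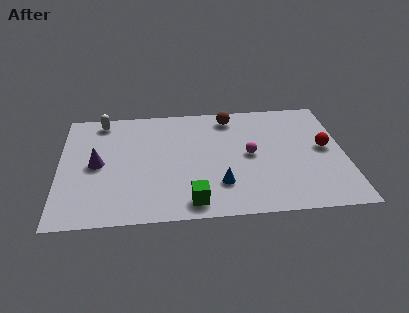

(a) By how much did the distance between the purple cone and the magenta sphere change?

-3.0

The distance was about 9.9 in the first image and 6.9 in the second, so they moved 3.0 units closer together.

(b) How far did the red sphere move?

1.3

From (10.8, 5.0) to (12.0, 4.4), the red sphere covered √(1.2² + 0.6²) ≈ 1.3 units.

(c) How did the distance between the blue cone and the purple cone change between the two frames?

-1.1

Before: roughly 6.9 units apart; after: 5.8. That's 1.1 units closer together.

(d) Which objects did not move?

the green cube and the brown sphere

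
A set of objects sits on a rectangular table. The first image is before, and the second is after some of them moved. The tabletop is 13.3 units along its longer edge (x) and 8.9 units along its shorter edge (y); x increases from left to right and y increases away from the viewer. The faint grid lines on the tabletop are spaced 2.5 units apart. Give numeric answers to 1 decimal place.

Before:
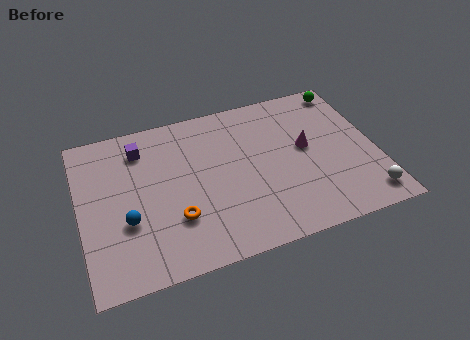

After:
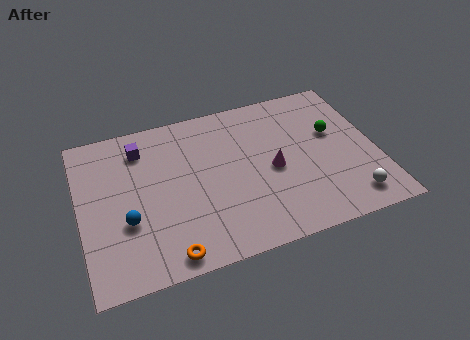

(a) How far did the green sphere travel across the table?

2.7

The green sphere was near (12.4, 7.9) before and (11.5, 5.4) after, so it travelled √(0.9² + 2.5²) ≈ 2.7 units.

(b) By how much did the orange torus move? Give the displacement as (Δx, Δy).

(-0.5, -1.8)

The orange torus started near (4.1, 2.7) and ended near (3.6, 0.9).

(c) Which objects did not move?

the purple cube and the blue sphere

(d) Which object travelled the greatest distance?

the green sphere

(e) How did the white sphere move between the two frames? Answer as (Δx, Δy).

(-0.7, 0.1)

The white sphere was at about (12.5, 1.3) and moved to about (11.8, 1.4).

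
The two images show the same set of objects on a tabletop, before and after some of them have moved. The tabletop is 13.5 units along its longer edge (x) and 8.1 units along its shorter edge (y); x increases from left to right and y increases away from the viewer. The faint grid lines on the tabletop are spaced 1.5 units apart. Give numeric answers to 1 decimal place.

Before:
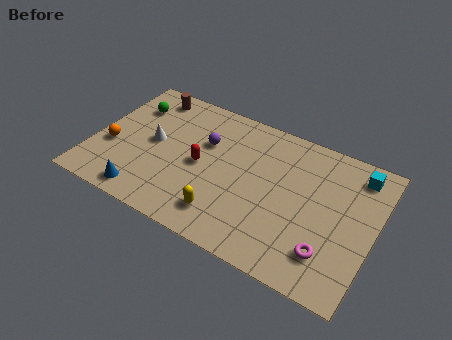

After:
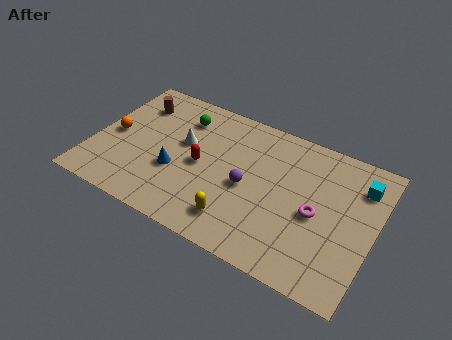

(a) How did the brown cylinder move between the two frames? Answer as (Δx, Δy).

(-0.5, -0.8)

The brown cylinder started near (2.1, 7.0) and ended near (1.6, 6.2).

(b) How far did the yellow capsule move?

0.6

The yellow capsule moved from about (6.7, 1.6) to (7.3, 1.6), a distance of √(0.6² + 0.0²) ≈ 0.6.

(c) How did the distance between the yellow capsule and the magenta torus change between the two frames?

-0.8

They were about 4.9 units apart before and 4.1 after — 0.8 units closer together.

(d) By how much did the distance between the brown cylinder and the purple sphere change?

+2.9

The distance was about 3.5 in the first image and 6.4 in the second, so they moved 2.9 units further apart.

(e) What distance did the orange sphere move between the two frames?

0.8

The orange sphere moved from about (0.9, 3.1) to (0.9, 3.9), a distance of √(0.0² + 0.8²) ≈ 0.8.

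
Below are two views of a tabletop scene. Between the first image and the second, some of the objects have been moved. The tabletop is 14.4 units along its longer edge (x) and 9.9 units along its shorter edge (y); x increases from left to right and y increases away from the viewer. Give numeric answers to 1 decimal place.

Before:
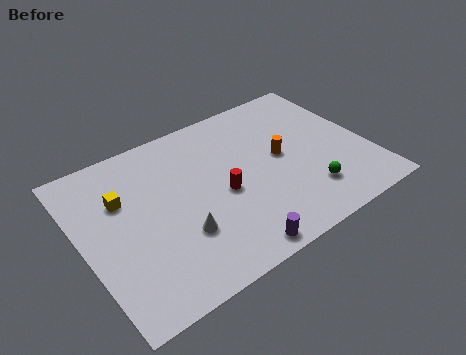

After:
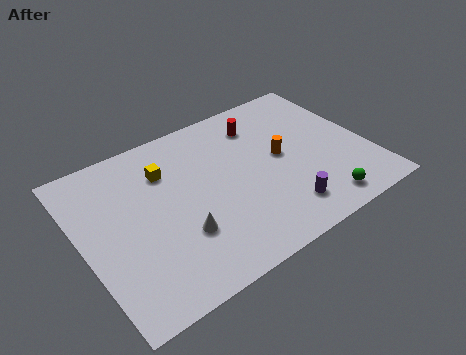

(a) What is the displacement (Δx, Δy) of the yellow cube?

(2.3, 0.6)

From the two frames, the yellow cube sits at roughly (2.2, 6.6) before and (4.5, 7.2) after.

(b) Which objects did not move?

the white cone and the orange cylinder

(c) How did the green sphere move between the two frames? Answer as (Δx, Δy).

(0.4, -1.0)

The green sphere was at about (10.9, 2.3) and moved to about (11.3, 1.3).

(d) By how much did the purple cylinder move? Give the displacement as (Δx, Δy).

(2.8, 1.0)

From the two frames, the purple cylinder sits at roughly (6.7, 0.9) before and (9.5, 1.9) after.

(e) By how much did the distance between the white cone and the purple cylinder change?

+2.0

The distance was about 3.1 in the first image and 5.1 in the second, so they moved 2.0 units further apart.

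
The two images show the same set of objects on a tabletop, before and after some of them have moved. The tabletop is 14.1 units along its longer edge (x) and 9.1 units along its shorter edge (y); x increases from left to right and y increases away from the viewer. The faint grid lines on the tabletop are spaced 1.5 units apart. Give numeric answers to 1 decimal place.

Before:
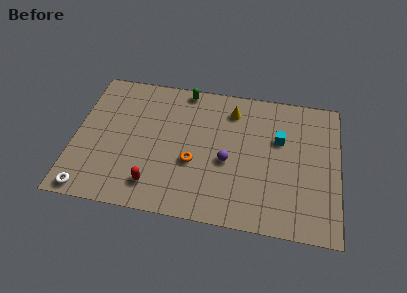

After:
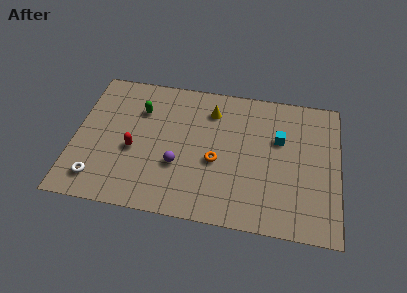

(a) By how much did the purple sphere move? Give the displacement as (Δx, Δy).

(-2.6, -0.7)

From the two frames, the purple sphere sits at roughly (8.2, 3.9) before and (5.6, 3.2) after.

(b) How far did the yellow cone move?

1.1

The yellow cone was near (8.3, 7.3) before and (7.2, 7.1) after, so it travelled √(1.1² + 0.2²) ≈ 1.1 units.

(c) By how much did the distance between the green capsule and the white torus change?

-3.6

Before: roughly 8.9 units apart; after: 5.3. That's 3.6 units closer together.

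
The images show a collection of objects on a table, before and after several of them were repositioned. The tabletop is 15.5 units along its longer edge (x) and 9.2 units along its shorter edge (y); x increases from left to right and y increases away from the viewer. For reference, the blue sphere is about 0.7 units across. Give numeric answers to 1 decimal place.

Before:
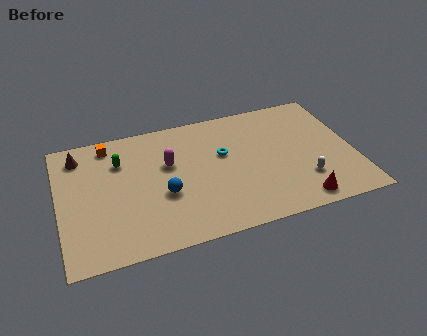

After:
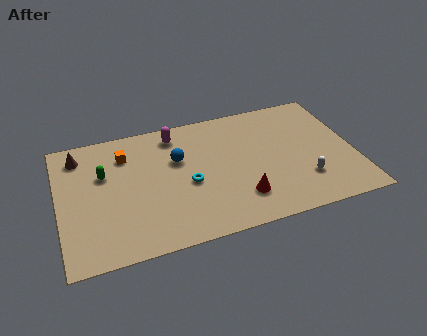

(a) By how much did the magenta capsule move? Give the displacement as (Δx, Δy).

(0.5, 2.1)

The magenta capsule was at about (5.8, 5.7) and moved to about (6.3, 7.8).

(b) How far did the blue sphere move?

2.5

The blue sphere moved from about (5.4, 3.6) to (6.3, 5.9), a distance of √(0.9² + 2.3²) ≈ 2.5.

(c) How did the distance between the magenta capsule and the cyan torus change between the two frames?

+0.9

The distance was about 2.9 in the first image and 3.8 in the second, so they moved 0.9 units further apart.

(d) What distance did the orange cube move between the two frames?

1.3

The orange cube was near (2.8, 8.0) before and (3.6, 7.0) after, so it travelled √(0.8² + 1.0²) ≈ 1.3 units.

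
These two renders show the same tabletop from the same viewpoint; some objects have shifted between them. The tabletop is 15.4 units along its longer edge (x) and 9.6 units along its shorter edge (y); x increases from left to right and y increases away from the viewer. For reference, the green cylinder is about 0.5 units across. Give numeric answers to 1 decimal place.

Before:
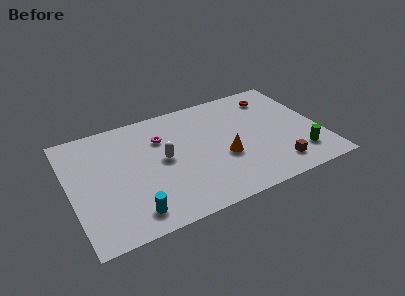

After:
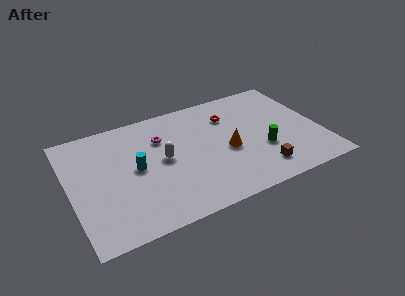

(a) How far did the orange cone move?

0.6

From (9.3, 3.7) to (9.6, 4.2), the orange cone covered √(0.3² + 0.5²) ≈ 0.6 units.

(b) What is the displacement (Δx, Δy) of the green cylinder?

(-2.1, 1.3)

The green cylinder was at about (13.8, 2.1) and moved to about (11.7, 3.4).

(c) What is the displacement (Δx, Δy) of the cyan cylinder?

(0.6, 3.4)

The cyan cylinder was at about (3.4, 1.5) and moved to about (4.0, 4.9).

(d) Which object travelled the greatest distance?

the cyan cylinder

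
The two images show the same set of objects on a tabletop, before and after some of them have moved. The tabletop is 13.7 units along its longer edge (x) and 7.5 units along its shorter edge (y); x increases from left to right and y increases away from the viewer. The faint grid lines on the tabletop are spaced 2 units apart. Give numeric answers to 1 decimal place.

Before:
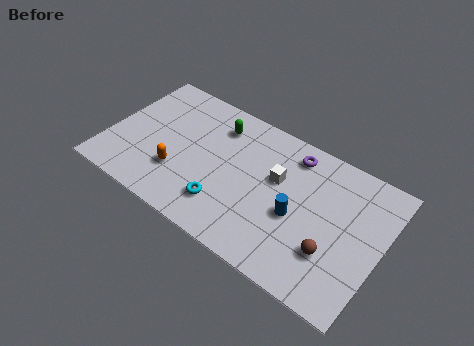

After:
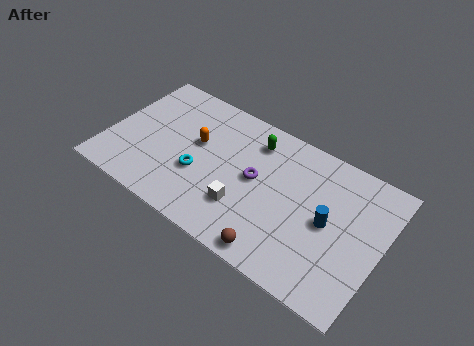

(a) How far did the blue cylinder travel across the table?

1.6

From (9.6, 3.2) to (11.1, 3.7), the blue cylinder covered √(1.5² + 0.5²) ≈ 1.6 units.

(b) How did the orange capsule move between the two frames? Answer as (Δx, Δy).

(0.6, 2.1)

The orange capsule was at about (3.7, 2.3) and moved to about (4.3, 4.4).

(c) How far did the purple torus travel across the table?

2.7

From (8.9, 6.3) to (7.4, 4.0), the purple torus covered √(1.5² + 2.3²) ≈ 2.7 units.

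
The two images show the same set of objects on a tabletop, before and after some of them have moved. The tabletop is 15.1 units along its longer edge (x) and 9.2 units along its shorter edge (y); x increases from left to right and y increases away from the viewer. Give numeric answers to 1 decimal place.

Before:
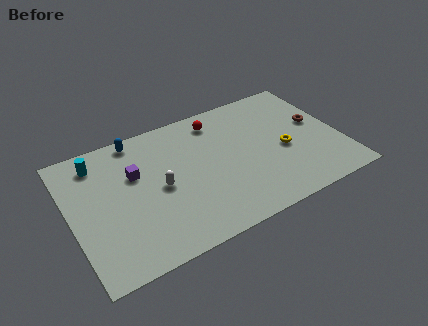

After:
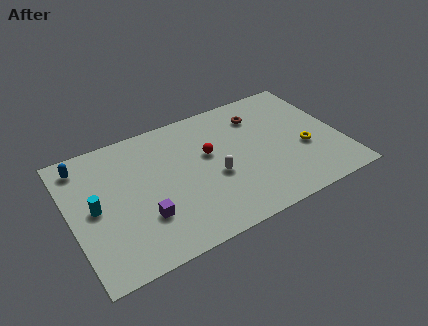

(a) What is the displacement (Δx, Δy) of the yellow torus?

(1.1, -0.4)

The yellow torus started near (11.9, 4.0) and ended near (13.0, 3.6).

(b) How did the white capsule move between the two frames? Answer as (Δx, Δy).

(3.0, -0.6)

From the two frames, the white capsule sits at roughly (4.9, 4.4) before and (7.9, 3.8) after.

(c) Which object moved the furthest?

the brown torus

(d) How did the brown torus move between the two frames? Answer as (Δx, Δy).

(-3.1, 1.9)

From the two frames, the brown torus sits at roughly (14.0, 5.2) before and (10.9, 7.1) after.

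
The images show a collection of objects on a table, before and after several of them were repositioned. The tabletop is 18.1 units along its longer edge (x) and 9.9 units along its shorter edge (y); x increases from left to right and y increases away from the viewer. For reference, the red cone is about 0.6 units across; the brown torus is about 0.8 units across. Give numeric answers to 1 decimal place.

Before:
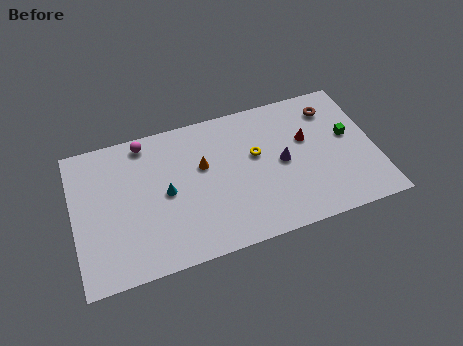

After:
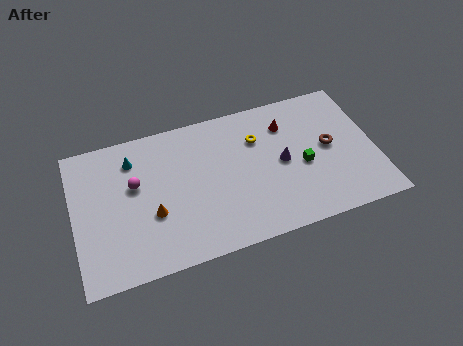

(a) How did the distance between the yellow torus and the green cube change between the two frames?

-1.9

Before: roughly 5.6 units apart; after: 3.7. That's 1.9 units closer together.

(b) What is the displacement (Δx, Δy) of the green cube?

(-2.9, -1.3)

From the two frames, the green cube sits at roughly (16.6, 5.6) before and (13.7, 4.3) after.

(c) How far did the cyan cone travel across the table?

3.4

The cyan cone was near (5.5, 4.9) before and (3.7, 7.8) after, so it travelled √(1.8² + 2.9²) ≈ 3.4 units.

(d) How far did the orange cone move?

4.0

The orange cone moved from about (7.8, 6.1) to (4.6, 3.7), a distance of √(3.2² + 2.4²) ≈ 4.0.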